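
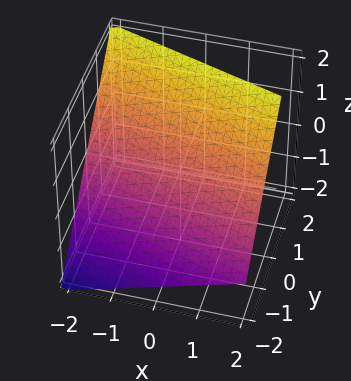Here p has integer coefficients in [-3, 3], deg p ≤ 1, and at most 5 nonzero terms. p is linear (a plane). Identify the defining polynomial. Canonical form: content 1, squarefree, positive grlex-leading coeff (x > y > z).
First, deg p = 1. The surface is flat (a plane).
Then, observable constraints: it meets the x-axis at x = -2 (among the integer gridlines).
Finally, assembling these constraints gives the stated polynomial.

x + 3*y - 3*z + 2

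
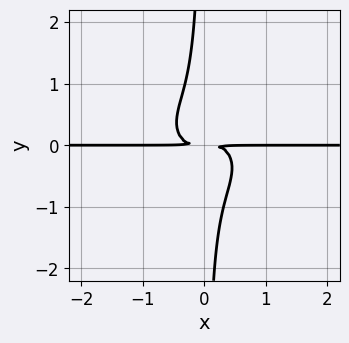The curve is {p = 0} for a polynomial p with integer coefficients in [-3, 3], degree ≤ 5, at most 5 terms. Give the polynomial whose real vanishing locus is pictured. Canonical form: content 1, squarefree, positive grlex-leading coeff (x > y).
2*x^3*y + 3*x*y^3 + y^2

Degree: no degree-3 curve has this shape, so deg p = 4.
Against the integer gridlines: every point of the x-axis in the box is on the curve.
These observations pin down the coefficients.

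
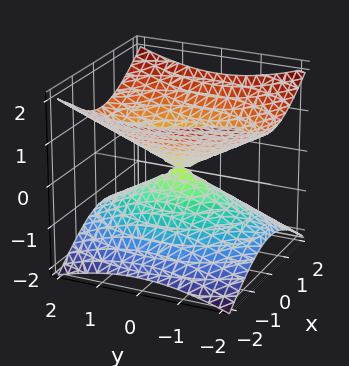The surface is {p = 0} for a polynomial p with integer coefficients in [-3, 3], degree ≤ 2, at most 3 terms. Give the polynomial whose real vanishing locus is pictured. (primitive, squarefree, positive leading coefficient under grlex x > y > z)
2*x^2 + y^2 - 3*z^2

The degree is 2 — a double cone through the origin; a quadric.
Symmetries: mirror symmetry x ↦ −x ⇒ only even powers of x; the z ↦ −z reflection is a symmetry, so z appears only in even powers; mirror symmetry y ↦ −y ⇒ only even powers of y.
From the visible intercepts: it crosses the x-axis at the gridline x = 0; it meets the z-axis at z = 0 (among the integer gridlines); one y-axis crossing is at y = 0.
These observations pin down the coefficients.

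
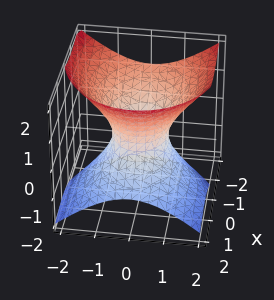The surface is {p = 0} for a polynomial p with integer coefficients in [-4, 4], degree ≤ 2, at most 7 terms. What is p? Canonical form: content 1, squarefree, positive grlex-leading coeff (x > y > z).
deg p = 2. No degree-1 surface has this shape.
From the visible intercepts: no z-intercept at any integer in the box; among the integer gridlines, it crosses the x-axis at x ∈ {-1, 1}.
The integer polynomial consistent with all of this is the stated p.

2*x^2 + 2*x*z + 3*y^2 - 3*z^2 - 2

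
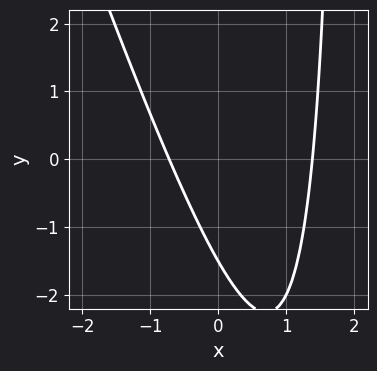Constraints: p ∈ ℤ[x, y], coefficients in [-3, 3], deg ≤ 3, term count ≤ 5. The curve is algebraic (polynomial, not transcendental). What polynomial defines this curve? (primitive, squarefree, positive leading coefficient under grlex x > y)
3*x^2 + x*y - 2*x - 2*y - 3

First, deg p = 2. No degree-1 curve has this shape.
Finally, putting this together gives p.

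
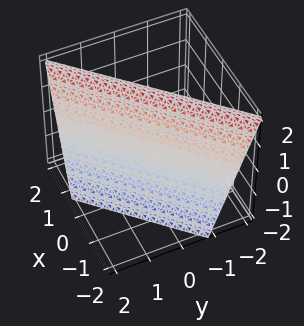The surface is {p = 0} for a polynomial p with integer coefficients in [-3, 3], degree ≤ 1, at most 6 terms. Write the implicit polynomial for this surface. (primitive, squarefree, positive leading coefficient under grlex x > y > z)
3*x - 3*y - z + 2

(a) deg p = 1.
(b) From the axis intercepts and sections: one z-axis crossing is at z = 2.
(c) Putting this together gives p.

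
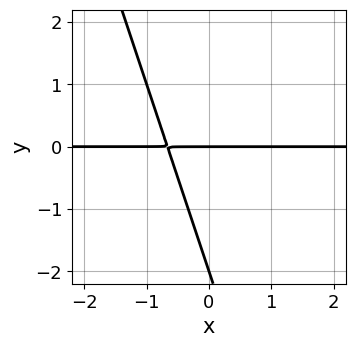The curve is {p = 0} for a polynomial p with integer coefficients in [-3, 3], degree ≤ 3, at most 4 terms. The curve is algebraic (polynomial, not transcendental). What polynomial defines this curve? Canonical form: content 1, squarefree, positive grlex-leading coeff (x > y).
3*x*y + y^2 + 2*y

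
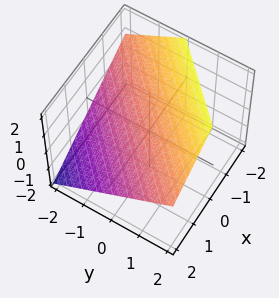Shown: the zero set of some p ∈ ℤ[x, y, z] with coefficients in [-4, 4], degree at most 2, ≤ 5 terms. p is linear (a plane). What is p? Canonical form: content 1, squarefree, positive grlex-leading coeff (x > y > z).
1. Degree: every cross-section is a straight line — this is a plane, so deg p = 1.
2. Reading off the gridlines: it meets the y-axis at y = -1 (among the integer gridlines); it crosses the x-axis at the gridline x = 1.
3. Fitting integer coefficients to these (and the overall shape) gives p.

2*x - 2*y + 3*z - 2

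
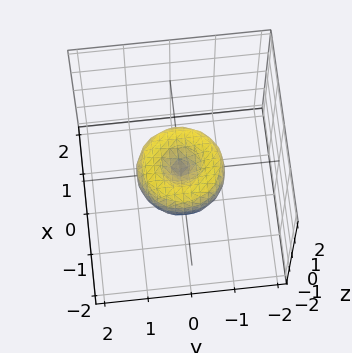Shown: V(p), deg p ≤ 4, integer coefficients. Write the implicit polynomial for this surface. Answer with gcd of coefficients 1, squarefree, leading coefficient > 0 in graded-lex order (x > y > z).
x^4 + 2*x^2*y^2 + y^4 - x^2 - y^2 + z^2

Degree: the shape is more complex than any degree-3 surface, so deg p = 4.
Symmetry: the surface is invariant under rotation about z: p = q(x² + y², z).
From the axis intercepts and sections: the y-axis gridline crossings are at y ∈ {-1, 0, 1}; it meets the z-axis at z = 0 (among the integer gridlines).
Putting this together gives p. Check: (1, 0, 0) on the x-axis lies on the surface, and p(1, 0, 0) = 0. ✓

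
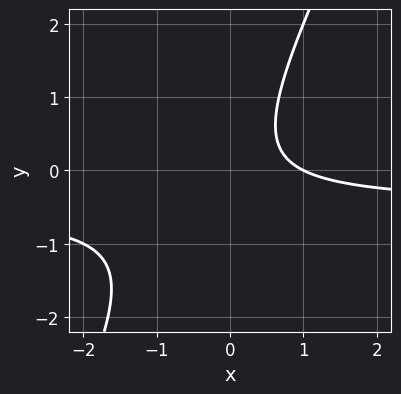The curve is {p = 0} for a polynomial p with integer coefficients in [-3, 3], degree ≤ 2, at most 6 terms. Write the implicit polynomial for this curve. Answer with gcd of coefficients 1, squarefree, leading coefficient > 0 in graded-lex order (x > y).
The degree is 2 — a generic line meets the curve in up to 2 points.
Checking where it meets the axes: it misses every integer gridline on the y-axis; it meets the x-axis at x = 1 (among the integer gridlines).
Together with the visible shape, these determine p as stated.

2*x*y - y^2 + x - 1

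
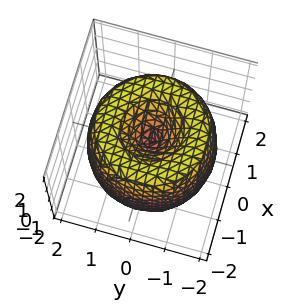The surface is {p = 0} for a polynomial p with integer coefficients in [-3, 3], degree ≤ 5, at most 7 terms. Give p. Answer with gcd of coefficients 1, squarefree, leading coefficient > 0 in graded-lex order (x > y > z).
1. Degree: no degree-3 surface has this shape, so deg p = 4.
2. Symmetries: rotational symmetry about the z-axis ⇒ p depends on x, y only through x² + y².
3. Observable constraints: a circular section at z = -1 has radius between 0 and 1; it crosses the y-axis at the gridline y = 0; it meets the z-axis at z = 0 (among the integer gridlines); one x-axis crossing is at x = 0.
4. These observations pin down the coefficients.

x^4 + 2*x^2*y^2 + y^4 - 3*x^2 - 3*y^2 + z^2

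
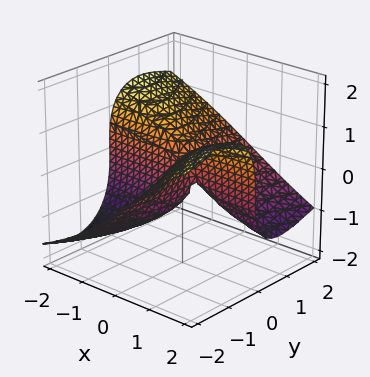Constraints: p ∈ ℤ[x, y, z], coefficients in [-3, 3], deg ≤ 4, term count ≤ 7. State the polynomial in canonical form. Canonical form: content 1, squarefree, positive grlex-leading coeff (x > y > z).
2*y^2*z + z^3 + 3*x*y + y*z - y

deg p = 3.
From the visible intercepts: it meets the z-axis at z = 0 (among the integer gridlines); one y-axis crossing is at y = 0; every point of the x-axis in the box is on the surface.
The integer polynomial consistent with all of this is the stated p.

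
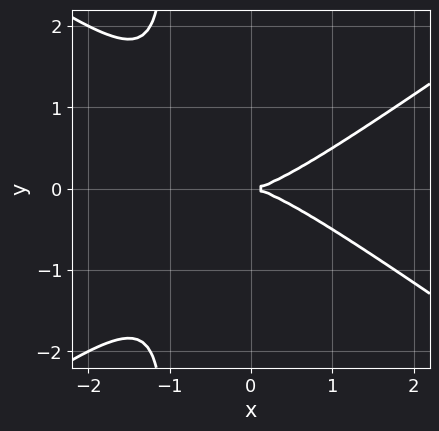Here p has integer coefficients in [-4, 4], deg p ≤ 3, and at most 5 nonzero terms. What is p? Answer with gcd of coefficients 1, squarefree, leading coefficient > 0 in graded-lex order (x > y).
x^3 - 2*x*y^2 - 2*y^2

First, deg p = 3.
Next, symmetries: the y ↦ −y reflection is a symmetry, so y appears only in even powers.
Next, from the visible intercepts: it meets the y-axis at y = 0 (among the integer gridlines); it meets the x-axis at x = 0 (among the integer gridlines).
Finally, matching integer coefficients to the picture gives p.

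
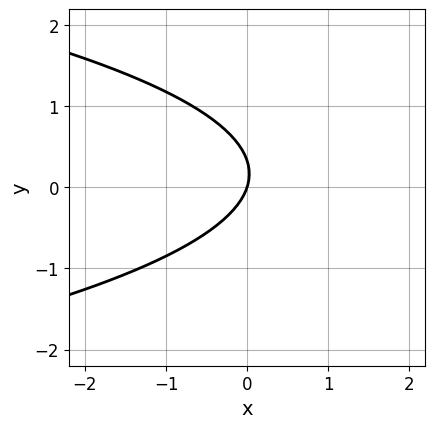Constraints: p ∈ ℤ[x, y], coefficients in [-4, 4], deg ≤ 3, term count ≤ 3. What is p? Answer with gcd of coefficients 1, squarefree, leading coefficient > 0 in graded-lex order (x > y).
(a) Degree: no degree-1 curve has this shape, so deg p = 2.
(b) Reading off the gridlines: it meets the y-axis at y = 0 (among the integer gridlines); one x-axis crossing is at x = 0.
(c) Assembling these constraints gives the stated polynomial.

3*y^2 + 3*x - y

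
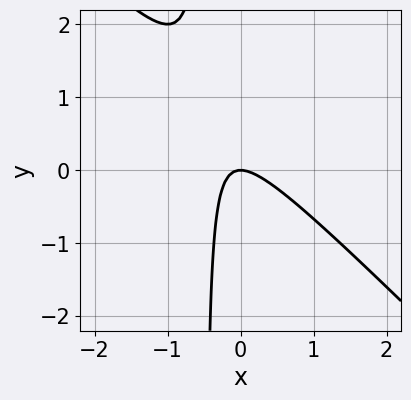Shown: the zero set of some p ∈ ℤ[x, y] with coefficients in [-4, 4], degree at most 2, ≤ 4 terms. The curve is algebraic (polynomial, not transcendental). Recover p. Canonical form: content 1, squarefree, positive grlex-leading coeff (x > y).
(a) Degree: no degree-1 curve has this shape, so deg p = 2.
(b) From the axis intercepts and sections: it meets the x-axis at x = 0 (among the integer gridlines); it crosses the y-axis at the gridline y = 0.
(c) Matching integer coefficients to the picture gives p.

2*x^2 + 2*x*y + y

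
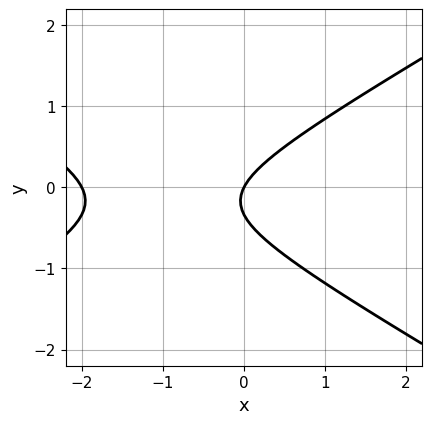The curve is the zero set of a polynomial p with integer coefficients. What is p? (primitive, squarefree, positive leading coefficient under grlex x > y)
x^2 - 3*y^2 + 2*x - y

1. Degree: the shape is more complex than any degree-1 curve, so deg p = 2.
2. Against the integer gridlines: one y-axis crossing is at y = 0; the x-axis gridline crossings are at x ∈ {-2, 0}.
3. Putting this together gives p.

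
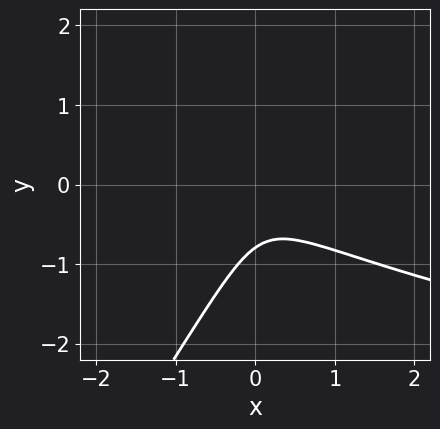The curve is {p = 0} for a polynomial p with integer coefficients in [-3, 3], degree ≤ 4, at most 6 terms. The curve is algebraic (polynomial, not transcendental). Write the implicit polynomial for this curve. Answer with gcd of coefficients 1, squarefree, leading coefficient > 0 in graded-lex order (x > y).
3*x*y^2 - 2*y^3 - 3*x^2 - x*y - 1

1. deg p = 3. No degree-2 curve has this shape.
2. Observable constraints: it misses every integer gridline on the x-axis.
3. Solving for integer coefficients yields p as stated.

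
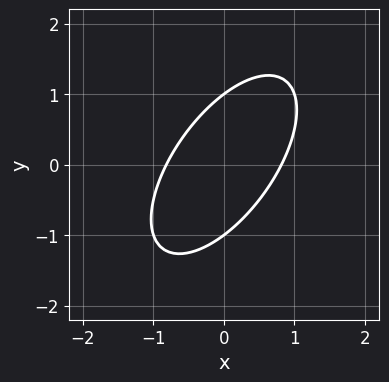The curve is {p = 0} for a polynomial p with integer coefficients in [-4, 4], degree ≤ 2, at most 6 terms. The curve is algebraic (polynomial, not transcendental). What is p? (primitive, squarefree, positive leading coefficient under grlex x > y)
3*x^2 - 3*x*y + 2*y^2 - 2

Degree: the shape is more complex than any degree-1 curve, so deg p = 2.
Against the integer gridlines: the y-axis gridline crossings are at y ∈ {-1, 1}.
These observations pin down the coefficients.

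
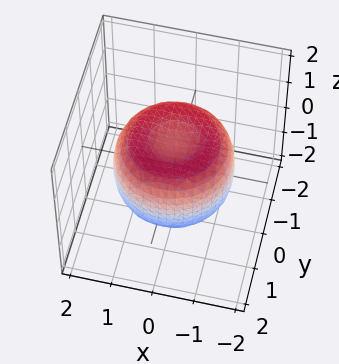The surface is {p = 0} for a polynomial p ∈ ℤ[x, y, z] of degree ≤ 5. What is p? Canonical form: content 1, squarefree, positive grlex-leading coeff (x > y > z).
(a) Degree: no degree-3 surface has this shape, so deg p = 4.
(b) Symmetries: rotational symmetry about the z-axis ⇒ p depends on x, y only through x² + y².
(c) Checking where it meets the axes: a circular section at z = 0 has radius between 1 and 2.
(d) Solving for integer coefficients yields p as stated.

2*x^4 + 4*x^2*y^2 + 2*y^4 - 3*x^2 - 3*y^2 + 3*z^2 - 2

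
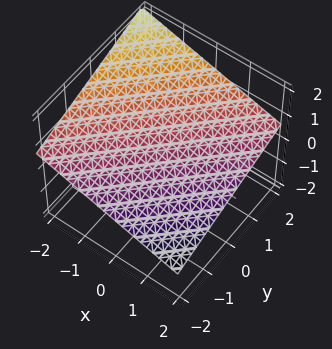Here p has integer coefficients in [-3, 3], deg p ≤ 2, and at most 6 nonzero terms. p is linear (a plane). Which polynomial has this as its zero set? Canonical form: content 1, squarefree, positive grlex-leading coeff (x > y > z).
(a) Degree: every cross-section is a straight line — this is a plane, so deg p = 1.
(b) Reading off the gridlines: one y-axis crossing is at y = -2; one x-axis crossing is at x = 2.
(c) Solving for integer coefficients yields p as stated.

x - y + 3*z - 2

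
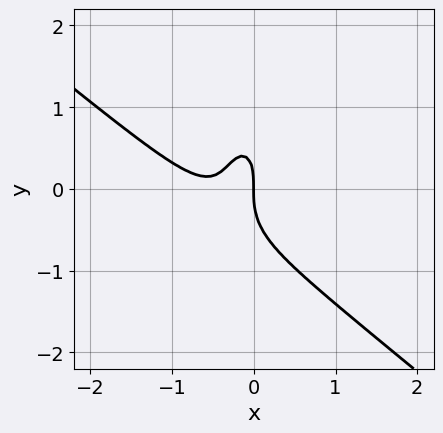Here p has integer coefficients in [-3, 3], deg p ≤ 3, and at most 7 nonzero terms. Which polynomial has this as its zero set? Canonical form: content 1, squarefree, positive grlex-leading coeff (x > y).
3*x^3 + 3*x^2*y + y^3 + 3*x^2 + x

deg p = 3. A generic line meets the curve in up to 3 points.
Against the integer gridlines: one y-axis crossing is at y = 0; one x-axis crossing is at x = 0.
The integer polynomial consistent with all of this is the stated p.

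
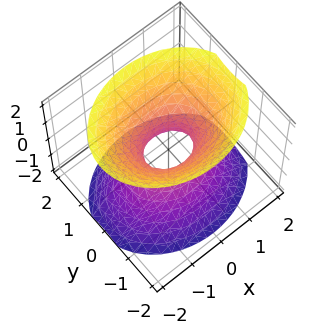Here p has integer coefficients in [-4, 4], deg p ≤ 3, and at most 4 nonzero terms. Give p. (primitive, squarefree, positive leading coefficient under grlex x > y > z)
First, the degree is 2 — an hourglass — one-sheet hyperboloid; a quadric.
Then, symmetries: the y ↦ −y reflection is a symmetry, so y appears only in even powers; mirror symmetry z ↦ −z ⇒ only even powers of z; the x ↦ −x reflection is a symmetry, so x appears only in even powers.
Then, reading off the gridlines: it misses every integer gridline on the z-axis.
Finally, solving for integer coefficients yields p as stated.

2*x^2 + 3*y^2 - 2*z^2 - 1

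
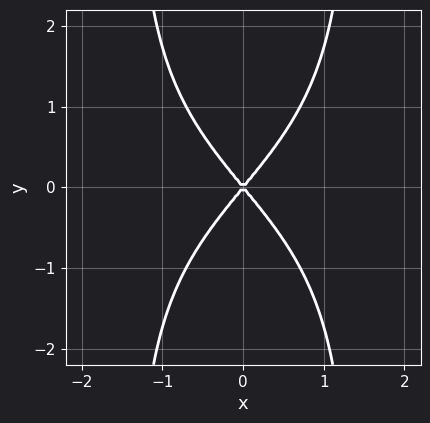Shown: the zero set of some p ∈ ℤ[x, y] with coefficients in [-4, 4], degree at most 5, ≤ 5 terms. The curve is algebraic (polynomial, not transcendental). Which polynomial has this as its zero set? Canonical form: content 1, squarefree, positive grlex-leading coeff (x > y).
x^2*y^2 + 3*x^2 - 2*y^2

1. deg p = 4.
2. Symmetries: mirror symmetry x ↦ −x ⇒ only even powers of x; the y ↦ −y reflection is a symmetry, so y appears only in even powers.
3. Observable constraints: it meets the y-axis at y = 0 (among the integer gridlines); it meets the x-axis at x = 0 (among the integer gridlines).
4. Putting this together gives p.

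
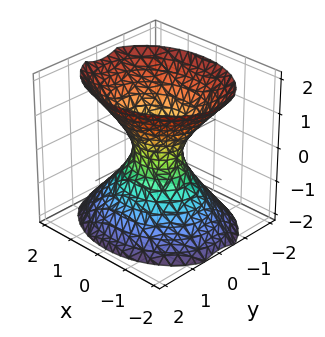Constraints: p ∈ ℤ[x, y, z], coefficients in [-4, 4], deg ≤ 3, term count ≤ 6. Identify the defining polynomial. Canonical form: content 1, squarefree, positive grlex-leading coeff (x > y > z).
2*x^2 + 3*y^2 - 2*z^2 - 1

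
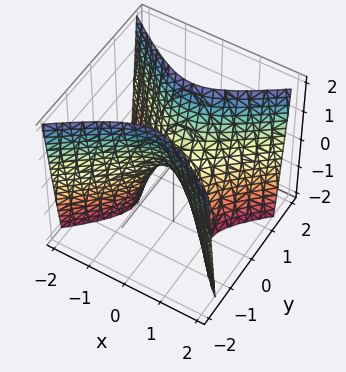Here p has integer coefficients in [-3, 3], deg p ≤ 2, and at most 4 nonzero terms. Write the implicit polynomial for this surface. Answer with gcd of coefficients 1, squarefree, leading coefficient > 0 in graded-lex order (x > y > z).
2*x^2 - 3*y^2 + z

(a) Degree: a saddle surface; a quadric, so deg p = 2.
(b) Symmetries: the x ↦ −x reflection is a symmetry, so x appears only in even powers; it's symmetric under y → −y, forcing even powers of y.
(c) Checking where it meets the axes: one y-axis crossing is at y = 0; it meets the z-axis at z = 0 (among the integer gridlines); one x-axis crossing is at x = 0.
(d) Assembling these constraints gives the stated polynomial.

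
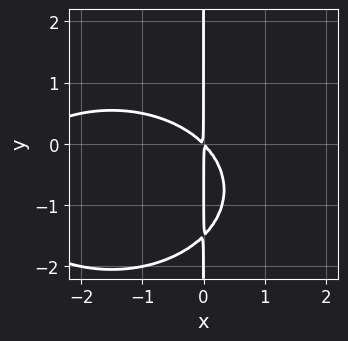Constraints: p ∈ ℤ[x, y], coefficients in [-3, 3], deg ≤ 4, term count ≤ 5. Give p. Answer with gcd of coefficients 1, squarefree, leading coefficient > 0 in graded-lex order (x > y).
x^3 + 2*x*y^2 + 3*x^2 + 3*x*y

First, degree: no degree-2 curve has this shape, so deg p = 3.
Then, against the integer gridlines: the visible y-axis segment lies entirely on the curve.
Finally, the integer polynomial consistent with all of this is the stated p.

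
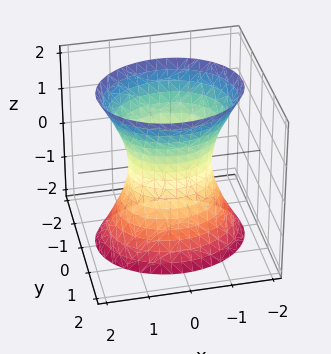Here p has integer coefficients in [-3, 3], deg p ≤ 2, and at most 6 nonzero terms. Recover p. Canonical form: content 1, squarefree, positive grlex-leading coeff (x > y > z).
1. Degree: an hourglass — one-sheet hyperboloid; a quadric, so deg p = 2.
2. Symmetries: it's symmetric under x → −x, forcing even powers of x; it's symmetric under y → −y, forcing even powers of y; it's symmetric under z → −z, forcing even powers of z.
3. Observable constraints: among the integer gridlines, it crosses the x-axis at x ∈ {-1, 1}; the surface avoids every integer z-axis point in the box.
4. The integer polynomial consistent with all of this is the stated p.

2*x^2 + 3*y^2 - z^2 - 2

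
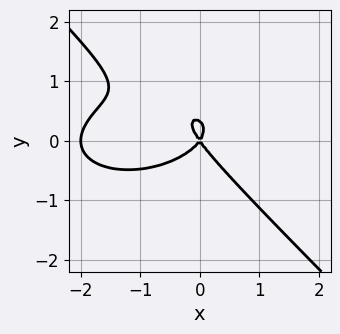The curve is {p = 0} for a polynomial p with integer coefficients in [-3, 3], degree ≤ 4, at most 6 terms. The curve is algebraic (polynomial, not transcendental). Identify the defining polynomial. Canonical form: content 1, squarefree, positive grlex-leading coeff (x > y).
x^3 + 2*x*y^2 + 3*y^3 + 2*x^2 - y^2

Degree: the shape is more complex than any degree-2 curve, so deg p = 3.
From the axis intercepts and sections: it meets the y-axis at y = 0 (among the integer gridlines); among the integer gridlines, it crosses the x-axis at x ∈ {-2, 0}.
Matching integer coefficients to the picture gives p.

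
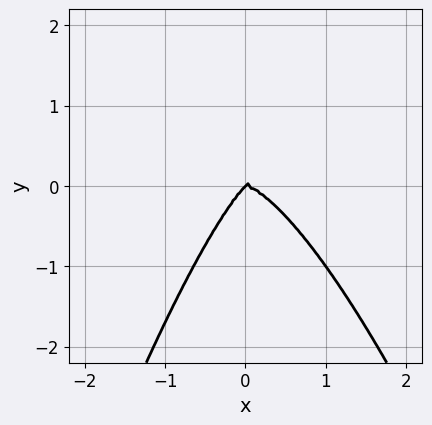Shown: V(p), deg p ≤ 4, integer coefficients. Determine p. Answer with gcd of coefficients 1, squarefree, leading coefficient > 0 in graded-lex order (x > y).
First, deg p = 4. The shape is more complex than any degree-3 curve.
Next, reading off the gridlines: one y-axis crossing is at y = 0; it meets the x-axis at x = 0 (among the integer gridlines).
Finally, assembling these constraints gives the stated polynomial.

2*x^4 - x*y^2 + y^3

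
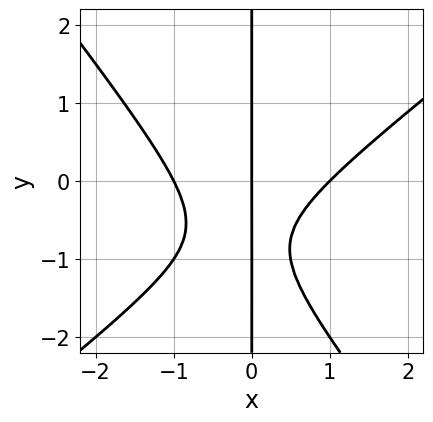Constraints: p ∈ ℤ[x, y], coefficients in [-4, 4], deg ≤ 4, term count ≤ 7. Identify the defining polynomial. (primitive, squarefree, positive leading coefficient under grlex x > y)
2*x^3 - x^2*y - 2*x*y^2 - 3*x*y - 2*x

(a) The degree is 3 — no degree-2 curve has this shape.
(b) From the visible intercepts: every point of the y-axis in the box is on the curve; the x-axis gridline crossings are at x ∈ {-1, 0, 1}.
(c) Together with the visible shape, these determine p as stated.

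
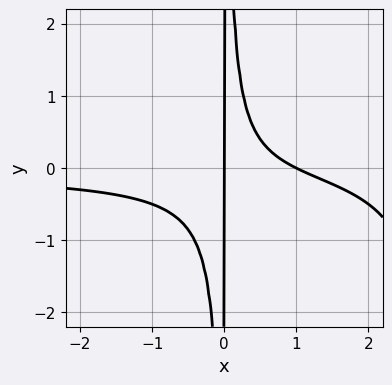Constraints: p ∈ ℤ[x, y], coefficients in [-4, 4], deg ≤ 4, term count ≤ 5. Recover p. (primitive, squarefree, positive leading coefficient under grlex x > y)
x^3*y - 3*x^2*y - x^2 + x

The degree is 4 — a generic line meets the curve in up to 4 points.
From the axis intercepts and sections: every point of the y-axis in the box is on the curve; the x-axis gridline crossings are at x ∈ {0, 1}.
Matching integer coefficients to the picture gives p.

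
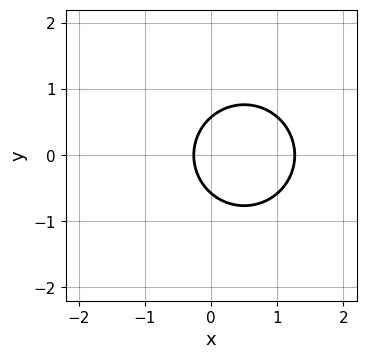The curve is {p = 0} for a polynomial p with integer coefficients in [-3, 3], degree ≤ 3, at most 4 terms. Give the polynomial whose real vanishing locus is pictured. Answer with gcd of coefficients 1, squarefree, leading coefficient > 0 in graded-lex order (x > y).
3*x^2 + 3*y^2 - 3*x - 1

1. The degree is 2 — no degree-1 curve has this shape.
2. Symmetries: mirror symmetry y ↦ −y ⇒ only even powers of y.
3. Matching integer coefficients to the picture gives p.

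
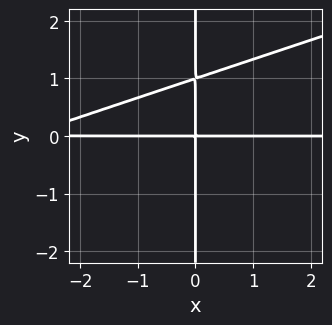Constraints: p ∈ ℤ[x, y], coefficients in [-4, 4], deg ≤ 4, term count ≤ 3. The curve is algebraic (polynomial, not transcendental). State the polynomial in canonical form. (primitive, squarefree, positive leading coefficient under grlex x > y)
(a) deg p = 3. The shape is more complex than any degree-2 curve.
(b) Against the integer gridlines: the visible y-axis segment lies entirely on the curve; every point of the x-axis in the box is on the curve.
(c) Assembling these constraints gives the stated polynomial.

x^2*y - 3*x*y^2 + 3*x*y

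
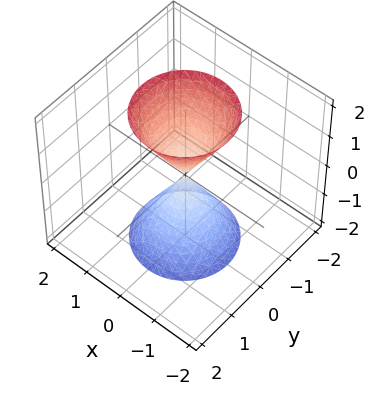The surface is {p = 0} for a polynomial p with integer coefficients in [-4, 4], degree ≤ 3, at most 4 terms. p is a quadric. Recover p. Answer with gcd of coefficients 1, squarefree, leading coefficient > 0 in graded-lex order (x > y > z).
3*x^2 + 3*y^2 - z^2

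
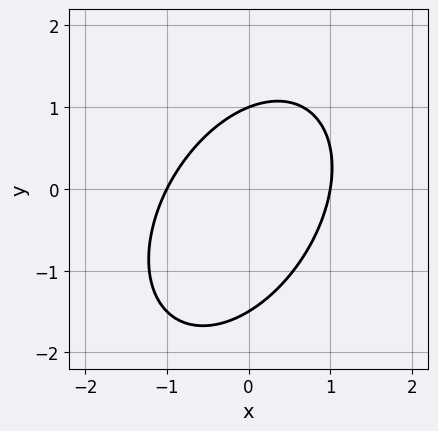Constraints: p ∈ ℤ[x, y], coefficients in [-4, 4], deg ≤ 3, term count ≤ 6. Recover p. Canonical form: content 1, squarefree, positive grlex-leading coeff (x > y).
3*x^2 - 2*x*y + 2*y^2 + y - 3

First, deg p = 2.
Then, observable constraints: among the integer gridlines, it crosses the x-axis at x ∈ {-1, 1}; it crosses the y-axis at the gridline y = 1.
Finally, these observations pin down the coefficients.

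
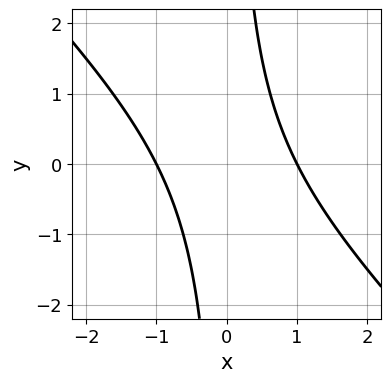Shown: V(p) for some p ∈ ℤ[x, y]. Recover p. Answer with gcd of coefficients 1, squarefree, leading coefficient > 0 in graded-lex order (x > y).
x^2 + x*y - 1

(a) deg p = 2. The shape is more complex than any degree-1 curve.
(b) From the axis intercepts and sections: it misses every integer gridline on the y-axis; the x-axis gridline crossings are at x ∈ {-1, 1}.
(c) The integer polynomial consistent with all of this is the stated p.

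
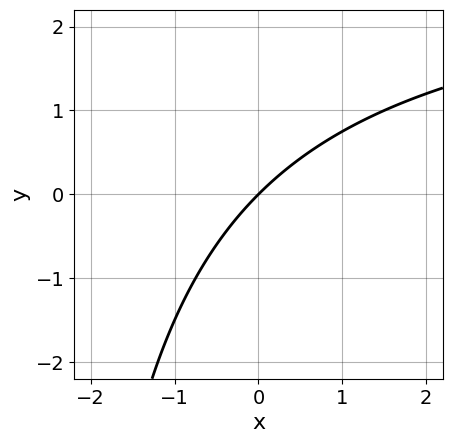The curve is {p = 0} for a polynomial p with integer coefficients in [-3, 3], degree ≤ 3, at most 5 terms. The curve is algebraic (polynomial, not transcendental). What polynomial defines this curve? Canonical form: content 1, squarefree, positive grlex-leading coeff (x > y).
x*y - 3*x + 3*y

(a) The degree is 2 — the shape is more complex than any degree-1 curve.
(b) Checking where it meets the axes: it crosses the y-axis at the gridline y = 0; it crosses the x-axis at the gridline x = 0.
(c) Putting this together gives p.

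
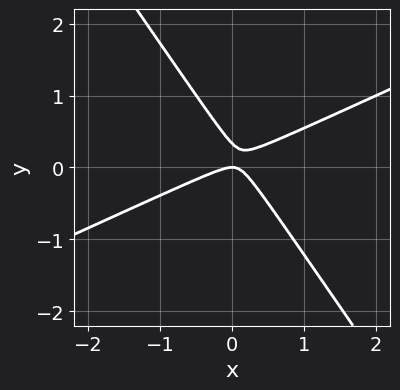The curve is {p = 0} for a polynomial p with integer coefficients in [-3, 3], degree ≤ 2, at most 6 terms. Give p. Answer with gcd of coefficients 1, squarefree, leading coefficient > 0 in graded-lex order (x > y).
2*x^2 - 3*x*y - 3*y^2 + y

1. deg p = 2.
2. Checking where it meets the axes: it crosses the y-axis at the gridline y = 0; it crosses the x-axis at the gridline x = 0.
3. These observations pin down the coefficients.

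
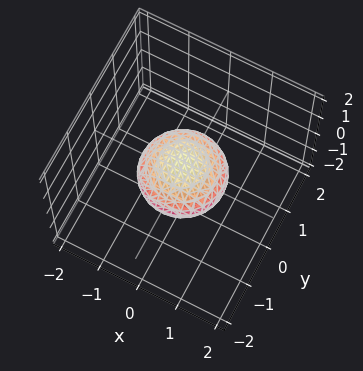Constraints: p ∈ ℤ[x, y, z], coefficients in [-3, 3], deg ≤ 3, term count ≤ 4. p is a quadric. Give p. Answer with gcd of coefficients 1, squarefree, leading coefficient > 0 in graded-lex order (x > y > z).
x^2 + y^2 + 2*z^2 - 1

1. Degree: bounded and convex; a quadric, so deg p = 2.
2. By symmetry, every cross-section ⟂ z is a circle, so x, y appear only via x² + y²; the z ↦ −z reflection is a symmetry, so z appears only in even powers.
3. Observable constraints: among the integer gridlines, it crosses the y-axis at y ∈ {-1, 1}; a circular section at z = 0 has radius exactly 1.
4. Solving for integer coefficients yields p as stated. Check: (-1, 0, 0) on the x-axis lies on the surface, and p(-1, 0, 0) = 0. ✓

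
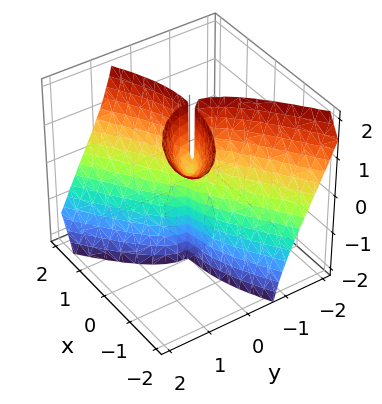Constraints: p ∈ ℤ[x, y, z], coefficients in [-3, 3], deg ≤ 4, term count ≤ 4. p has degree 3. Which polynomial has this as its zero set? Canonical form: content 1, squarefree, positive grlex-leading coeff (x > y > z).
x^3 - 3*x*y*z - 3*y^3

1. I count 2 distinct pieces.
2. Degree: no degree-2 surface has this shape, so deg p = 3.
3. Against the integer gridlines: one x-axis crossing is at x = 0; every point of the z-axis in the box is on the surface.
4. Assembling these constraints gives the stated polynomial.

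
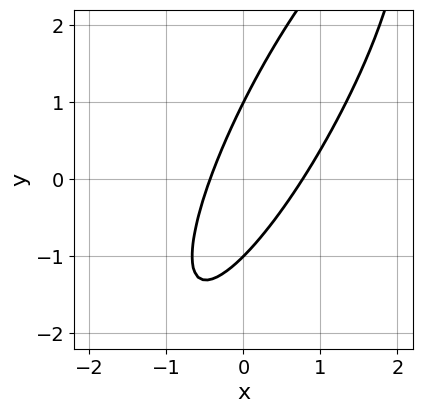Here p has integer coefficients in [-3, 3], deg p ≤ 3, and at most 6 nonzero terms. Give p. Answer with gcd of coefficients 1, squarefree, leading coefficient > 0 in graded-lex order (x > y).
3*x^2 - 3*x*y + y^2 - x - 1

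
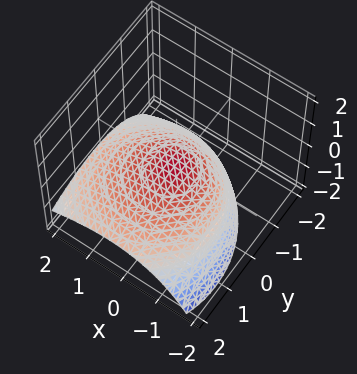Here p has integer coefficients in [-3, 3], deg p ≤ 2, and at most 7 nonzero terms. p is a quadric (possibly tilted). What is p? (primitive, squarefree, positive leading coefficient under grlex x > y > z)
First, degree: no degree-1 surface has this shape, so deg p = 2.
Then, reading off the gridlines: one z-axis crossing is at z = 0; one x-axis crossing is at x = 0; one y-axis crossing is at y = 0.
Finally, fitting integer coefficients to these (and the overall shape) gives p.

x^2 + x*z + y^2 + y*z + 3*z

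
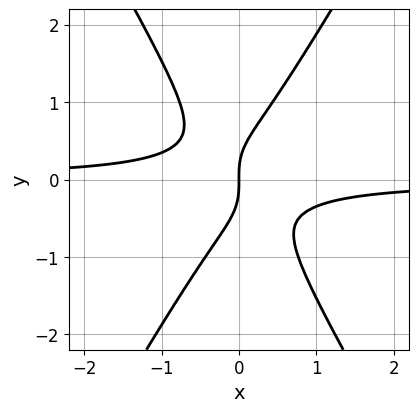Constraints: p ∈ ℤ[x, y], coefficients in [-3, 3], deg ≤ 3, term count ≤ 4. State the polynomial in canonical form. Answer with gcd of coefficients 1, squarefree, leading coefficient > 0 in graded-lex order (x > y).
3*x^2*y - y^3 + x

(a) deg p = 3.
(b) Reading off the gridlines: it meets the x-axis at x = 0 (among the integer gridlines); one y-axis crossing is at y = 0.
(c) The integer polynomial consistent with all of this is the stated p.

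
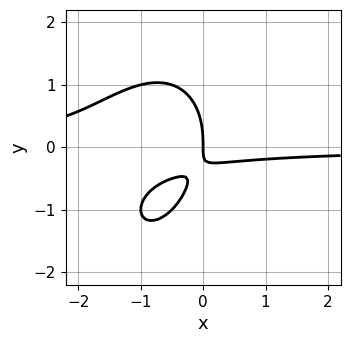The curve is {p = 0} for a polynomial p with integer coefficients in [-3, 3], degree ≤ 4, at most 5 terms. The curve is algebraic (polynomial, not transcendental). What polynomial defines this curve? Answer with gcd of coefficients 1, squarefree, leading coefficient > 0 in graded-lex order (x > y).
2*x^2*y - x*y^2 + y^3 + 3*x*y + x

First, the degree is 3 — no degree-2 curve has this shape.
Next, observable constraints: one x-axis crossing is at x = 0; it meets the y-axis at y = 0 (among the integer gridlines).
Finally, assembling these constraints gives the stated polynomial.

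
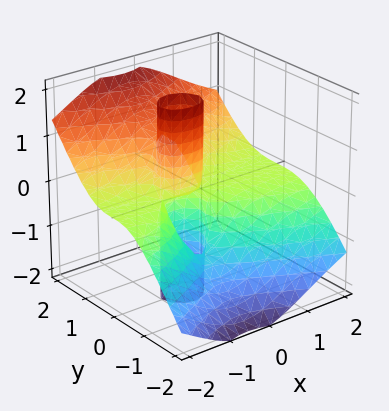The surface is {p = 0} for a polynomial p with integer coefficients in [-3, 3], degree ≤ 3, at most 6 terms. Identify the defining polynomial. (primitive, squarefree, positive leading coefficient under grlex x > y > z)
2*x^2*z - 3*y^3 + 3*y^2*z + 2*x*z

First, degree: a generic line meets the surface in up to 3 points, so deg p = 3.
Next, observable constraints: every point of the x-axis in the box is on the surface; it meets the y-axis at y = 0 (among the integer gridlines).
Finally, solving for integer coefficients yields p as stated. Check: (0, 0, -2) on the z-axis lies on the surface, and p(0, 0, -2) = 0. ✓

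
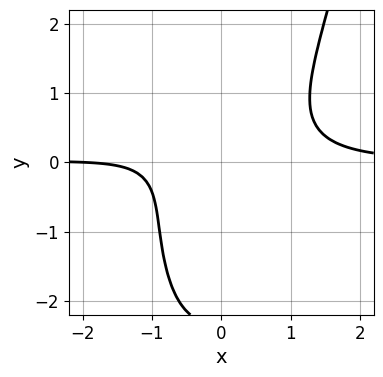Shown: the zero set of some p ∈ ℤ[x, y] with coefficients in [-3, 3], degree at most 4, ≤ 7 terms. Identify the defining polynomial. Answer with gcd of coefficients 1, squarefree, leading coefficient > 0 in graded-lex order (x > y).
3*x^3*y - y^3 - 2*y^2 - x - 2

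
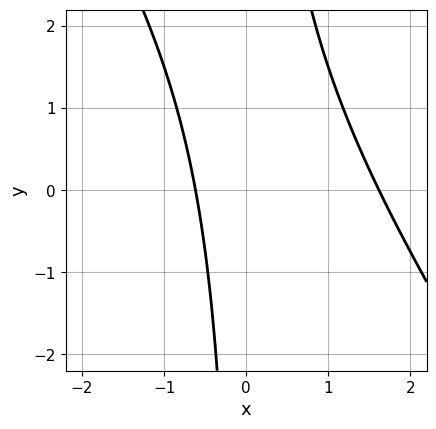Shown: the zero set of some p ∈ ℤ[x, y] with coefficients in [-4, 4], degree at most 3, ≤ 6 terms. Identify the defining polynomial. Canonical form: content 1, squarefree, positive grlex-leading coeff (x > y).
3*x^2 + 2*x*y - 3*x - 3

The degree is 2 — no degree-1 curve has this shape.
Reading off the gridlines: no y-intercept at any integer in the box.
Together with the visible shape, these determine p as stated.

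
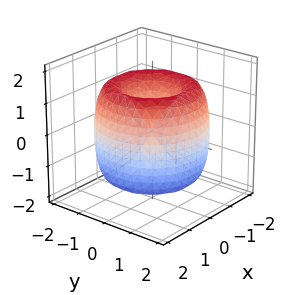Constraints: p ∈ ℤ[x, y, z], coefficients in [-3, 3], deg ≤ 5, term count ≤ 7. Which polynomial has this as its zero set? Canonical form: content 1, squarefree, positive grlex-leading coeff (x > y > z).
x^4 + 2*x^2*y^2 + y^4 - 3*x^2 - 3*y^2 + z^2

1. deg p = 4.
2. By symmetry, the z-axis is an axis of rotation, so x and y enter only as x² + y².
3. Reading off the gridlines: one z-axis crossing is at z = 0; one y-axis crossing is at y = 0; one x-axis crossing is at x = 0; a circular section at z = 0 has radius between 1 and 2.
4. Matching integer coefficients to the picture gives p.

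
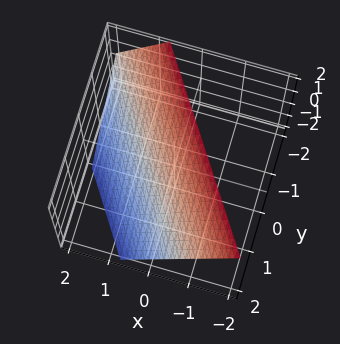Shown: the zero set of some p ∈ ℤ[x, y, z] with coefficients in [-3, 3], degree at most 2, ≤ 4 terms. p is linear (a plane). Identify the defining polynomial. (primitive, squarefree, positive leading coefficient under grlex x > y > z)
The degree is 1 — the surface is flat (a plane).
Observable constraints: one z-axis crossing is at z = 1; it meets the y-axis at y = 1 (among the integer gridlines).
Assembling these constraints gives the stated polynomial.

3*x + 2*y + 2*z - 2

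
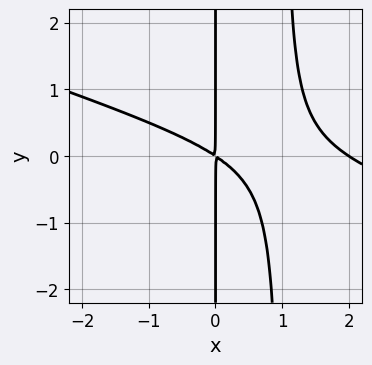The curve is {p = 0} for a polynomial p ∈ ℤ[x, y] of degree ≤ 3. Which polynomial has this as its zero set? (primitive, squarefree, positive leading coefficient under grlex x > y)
x^3 + 3*x^2*y - 2*x^2 - 3*x*y

Degree: no degree-2 curve has this shape, so deg p = 3.
Checking where it meets the axes: the visible y-axis segment lies entirely on the curve; it crosses the x-axis at the gridline x = 2.
Putting this together gives p.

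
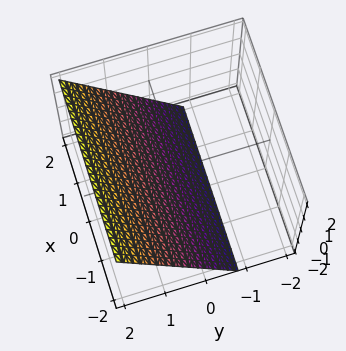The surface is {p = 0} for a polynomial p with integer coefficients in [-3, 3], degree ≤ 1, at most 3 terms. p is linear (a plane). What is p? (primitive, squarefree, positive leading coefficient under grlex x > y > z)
3*y - 2*z - 2

(a) The degree is 1 — every cross-section is a straight line — this is a plane.
(b) Checking where it meets the axes: it misses every integer gridline on the x-axis; it meets the z-axis at z = -1 (among the integer gridlines).
(c) Fitting integer coefficients to these (and the overall shape) gives p.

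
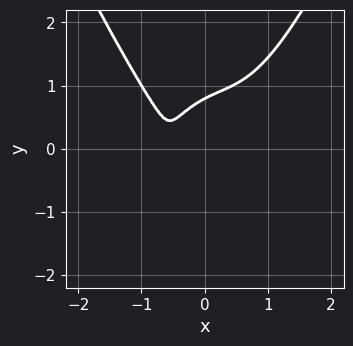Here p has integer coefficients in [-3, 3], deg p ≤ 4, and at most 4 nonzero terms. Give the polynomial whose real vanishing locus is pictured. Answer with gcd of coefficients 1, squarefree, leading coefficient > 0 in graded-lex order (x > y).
1. Degree: a generic line meets the curve in up to 4 points, so deg p = 4.
2. From the axis intercepts and sections: no x-intercept at any integer in the box.
3. Together with the visible shape, these determine p as stated.

3*x^4 - 2*y^3 + 2*x + 1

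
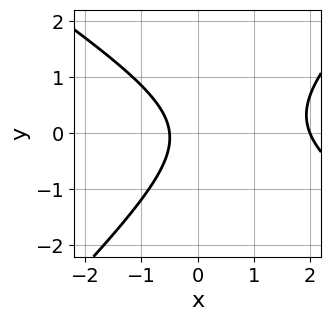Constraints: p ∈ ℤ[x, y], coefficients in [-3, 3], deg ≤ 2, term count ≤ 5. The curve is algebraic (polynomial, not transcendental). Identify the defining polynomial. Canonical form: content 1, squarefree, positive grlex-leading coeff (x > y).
2*x^2 + x*y - 3*y^2 - 3*x - 2

The degree is 2 — no degree-1 curve has this shape.
From the visible intercepts: no y-intercept at any integer in the box; one x-axis crossing is at x = 2.
Fitting integer coefficients to these (and the overall shape) gives p.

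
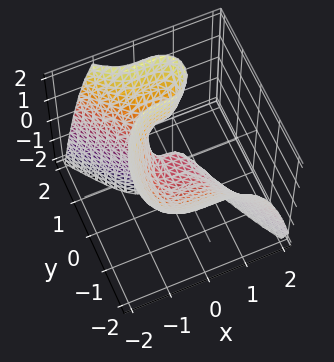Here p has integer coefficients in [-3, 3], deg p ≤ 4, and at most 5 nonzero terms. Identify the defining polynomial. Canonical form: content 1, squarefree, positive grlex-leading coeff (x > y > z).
1. The degree is 3 — a generic line meets the surface in up to 3 points.
2. Reading off the gridlines: it crosses the z-axis at the gridline z = 0; it meets the y-axis at y = 0 (among the integer gridlines); one x-axis crossing is at x = 0.
3. Putting this together gives p.

2*x^3 + y^3 - 2*y*z + z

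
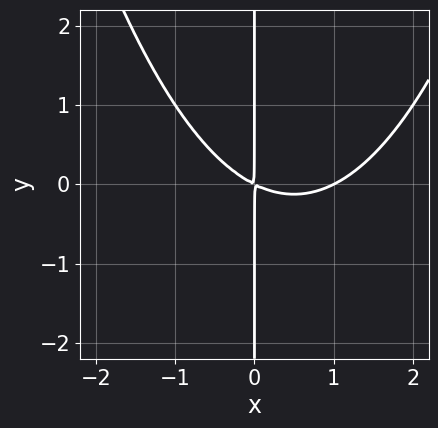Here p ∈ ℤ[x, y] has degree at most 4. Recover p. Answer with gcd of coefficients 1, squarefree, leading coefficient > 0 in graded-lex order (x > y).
First, degree: the shape is more complex than any degree-2 curve, so deg p = 3.
Then, reading off the gridlines: it crosses the x-axis at the gridline x = 1; the visible y-axis segment lies entirely on the curve.
Finally, fitting integer coefficients to these (and the overall shape) gives p.

x^3 - x^2 - 2*x*y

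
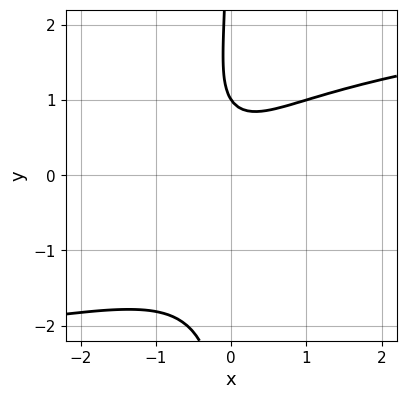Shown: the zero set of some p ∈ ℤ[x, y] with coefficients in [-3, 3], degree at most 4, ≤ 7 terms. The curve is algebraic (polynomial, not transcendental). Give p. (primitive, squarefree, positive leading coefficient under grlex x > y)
First, degree: no degree-3 curve has this shape, so deg p = 4.
Then, from the visible intercepts: it misses every integer gridline on the x-axis; it meets the y-axis at y = 1 (among the integer gridlines).
Finally, fitting integer coefficients to these (and the overall shape) gives p.

2*x*y^3 + x*y^2 - 3*x^2 + 2*y - 2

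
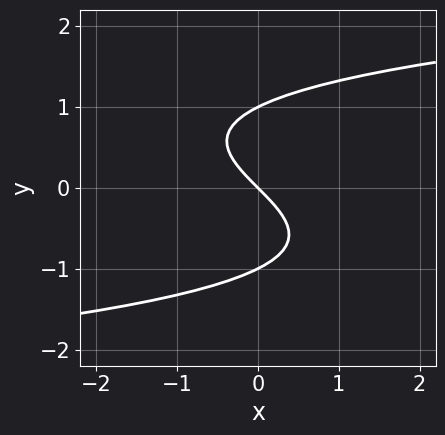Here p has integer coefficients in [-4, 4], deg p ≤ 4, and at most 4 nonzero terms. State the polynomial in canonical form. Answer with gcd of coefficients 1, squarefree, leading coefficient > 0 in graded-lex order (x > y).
y^3 - x - y

(a) Degree: no degree-2 curve has this shape, so deg p = 3.
(b) From the axis intercepts and sections: the y-axis gridline crossings are at y ∈ {-1, 0, 1}; it crosses the x-axis at the gridline x = 0.
(c) Assembling these constraints gives the stated polynomial.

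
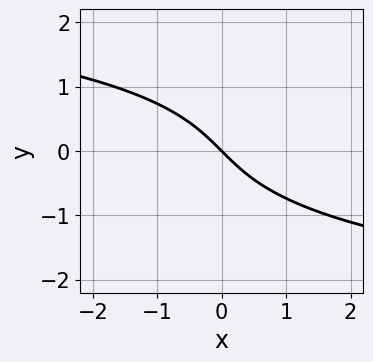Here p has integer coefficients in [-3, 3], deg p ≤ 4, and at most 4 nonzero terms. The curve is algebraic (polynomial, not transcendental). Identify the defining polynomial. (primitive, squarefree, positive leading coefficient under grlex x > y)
Degree: no degree-2 curve has this shape, so deg p = 3.
Against the integer gridlines: one y-axis crossing is at y = 0; it crosses the x-axis at the gridline x = 0.
These observations pin down the coefficients.

2*y^3 + 3*x + 3*y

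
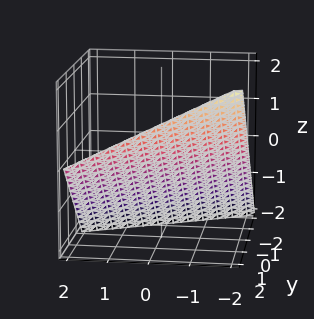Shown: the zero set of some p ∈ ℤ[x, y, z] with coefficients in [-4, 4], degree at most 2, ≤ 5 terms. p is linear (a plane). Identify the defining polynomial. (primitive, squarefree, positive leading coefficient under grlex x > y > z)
Degree: the surface is flat (a plane), so deg p = 1.
Against the integer gridlines: it meets the z-axis at z = -1 (among the integer gridlines); it crosses the x-axis at the gridline x = -2; it meets the y-axis at y = 1 (among the integer gridlines).
Fitting integer coefficients to these (and the overall shape) gives p.

x - 2*y + 2*z + 2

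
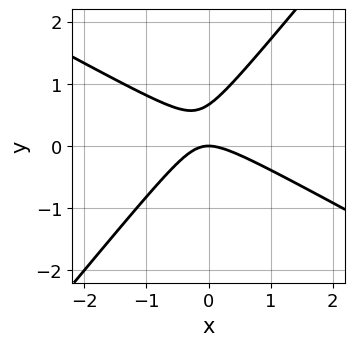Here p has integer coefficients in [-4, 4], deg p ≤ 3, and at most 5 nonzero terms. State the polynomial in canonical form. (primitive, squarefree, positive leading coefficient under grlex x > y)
2*x^2 + 2*x*y - 3*y^2 + 2*y

Degree: a generic line meets the curve in up to 2 points, so deg p = 2.
Checking where it meets the axes: it meets the x-axis at x = 0 (among the integer gridlines); one y-axis crossing is at y = 0.
The integer polynomial consistent with all of this is the stated p.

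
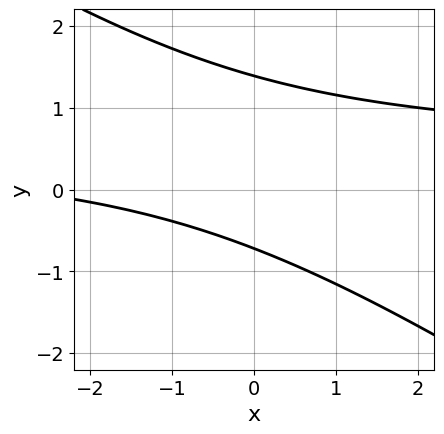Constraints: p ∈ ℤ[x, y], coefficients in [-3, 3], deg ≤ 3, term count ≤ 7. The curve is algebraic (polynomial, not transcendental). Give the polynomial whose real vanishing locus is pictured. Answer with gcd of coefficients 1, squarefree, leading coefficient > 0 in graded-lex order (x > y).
Degree: the shape is more complex than any degree-1 curve, so deg p = 2.
Against the integer gridlines: it misses every integer gridline on the x-axis.
Solving for integer coefficients yields p as stated.

2*x*y + 3*y^2 - x - 2*y - 3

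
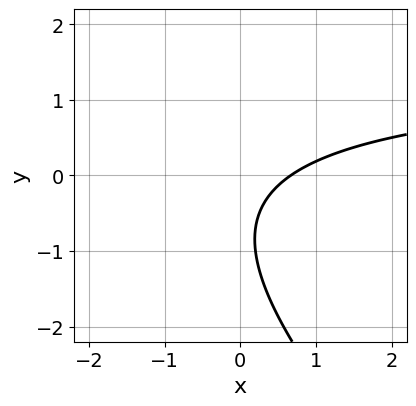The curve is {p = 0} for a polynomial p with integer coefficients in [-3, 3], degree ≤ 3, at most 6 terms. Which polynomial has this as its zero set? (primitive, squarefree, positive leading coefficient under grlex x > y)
2*x*y + 2*y^2 - 3*x + 3*y + 2

First, deg p = 2. No degree-1 curve has this shape.
Then, observable constraints: no y-intercept at any integer in the box.
Finally, matching integer coefficients to the picture gives p.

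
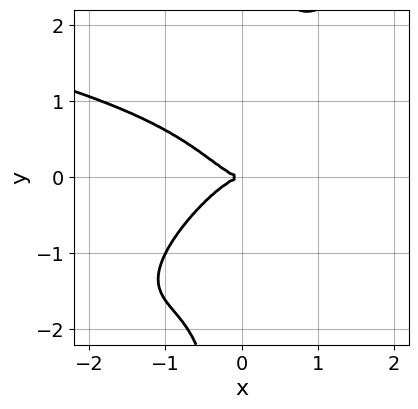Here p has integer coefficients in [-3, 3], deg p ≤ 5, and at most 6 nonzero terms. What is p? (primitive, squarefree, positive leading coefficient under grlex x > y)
First, degree: a generic line meets the curve in up to 4 points, so deg p = 4.
Next, observable constraints: it crosses the x-axis at the gridline x = 0; it crosses the y-axis at the gridline y = 0.
Finally, putting this together gives p.

x^2*y^2 - x*y^3 + x^3 + y^2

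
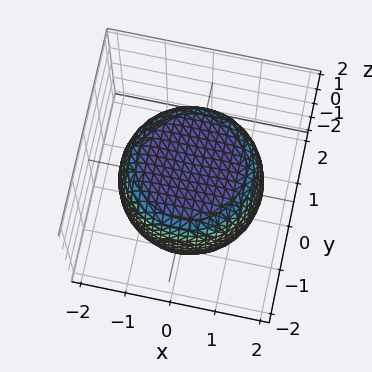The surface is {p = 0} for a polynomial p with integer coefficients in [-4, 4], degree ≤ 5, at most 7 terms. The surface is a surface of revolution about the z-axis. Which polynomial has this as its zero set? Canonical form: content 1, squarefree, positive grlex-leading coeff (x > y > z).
First, deg p = 4. No degree-3 surface has this shape.
Then, by symmetry, every cross-section ⟂ z is a circle, so x, y appear only via x² + y².
Next, checking where it meets the axes: a circular section at z = 1 has radius between 1 and 2.
Finally, matching integer coefficients to the picture gives p.

x^4 + 2*x^2*y^2 + y^4 - x^2 - y^2 + 2*z^2 - 3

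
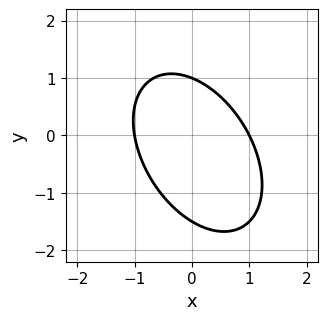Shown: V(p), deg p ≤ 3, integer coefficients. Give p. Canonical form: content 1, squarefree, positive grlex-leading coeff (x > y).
First, deg p = 2. A generic line meets the curve in up to 2 points.
Next, from the axis intercepts and sections: one y-axis crossing is at y = 1; among the integer gridlines, it crosses the x-axis at x ∈ {-1, 1}.
Finally, the integer polynomial consistent with all of this is the stated p.

3*x^2 + 2*x*y + 2*y^2 + y - 3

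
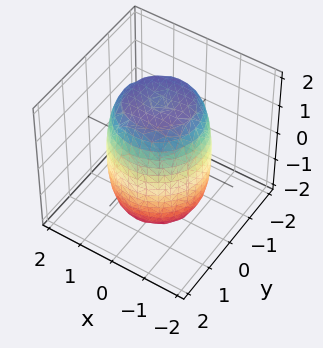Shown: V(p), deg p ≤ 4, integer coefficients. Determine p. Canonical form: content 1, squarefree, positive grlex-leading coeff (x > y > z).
2*x^4 + 4*x^2*y^2 + 2*y^4 - 2*x^2 - 2*y^2 + z^2 - 3

First, degree: a generic line meets the surface in up to 4 points, so deg p = 4.
Next, symmetries: the surface is invariant under rotation about z: p = q(x² + y², z).
Then, from the axis intercepts and sections: a circular section at z = -1 has radius between 1 and 2.
Finally, together with the visible shape, these determine p as stated.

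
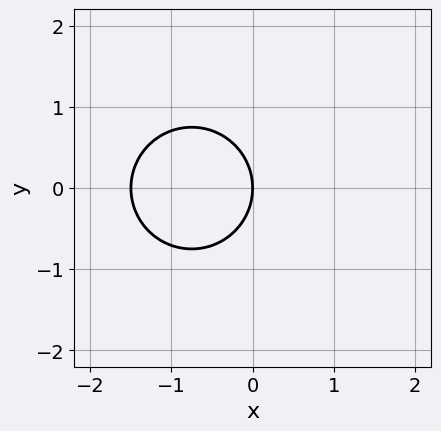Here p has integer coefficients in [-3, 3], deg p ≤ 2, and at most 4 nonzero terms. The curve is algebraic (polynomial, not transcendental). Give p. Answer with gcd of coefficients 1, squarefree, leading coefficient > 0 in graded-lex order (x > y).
2*x^2 + 2*y^2 + 3*x

First, degree: a generic line meets the curve in up to 2 points, so deg p = 2.
Next, symmetries: it's symmetric under y → −y, forcing even powers of y.
Then, against the integer gridlines: it crosses the x-axis at the gridline x = 0; it meets the y-axis at y = 0 (among the integer gridlines).
Finally, fitting integer coefficients to these (and the overall shape) gives p.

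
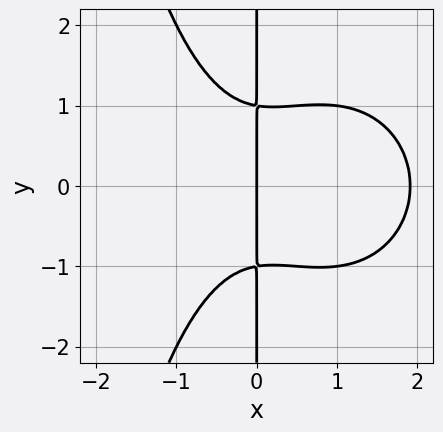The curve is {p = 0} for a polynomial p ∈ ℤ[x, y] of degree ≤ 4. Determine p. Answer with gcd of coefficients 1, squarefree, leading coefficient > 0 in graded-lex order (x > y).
2*x^4 + x^2*y^2 - 3*x^3 + 3*x*y^2 - 3*x

(a) The degree is 4 — no degree-3 curve has this shape.
(b) Symmetries: it's symmetric under y → −y, forcing even powers of y.
(c) From the axis intercepts and sections: one x-axis crossing is at x = 0; every point of the y-axis in the box is on the curve.
(d) Fitting integer coefficients to these (and the overall shape) gives p.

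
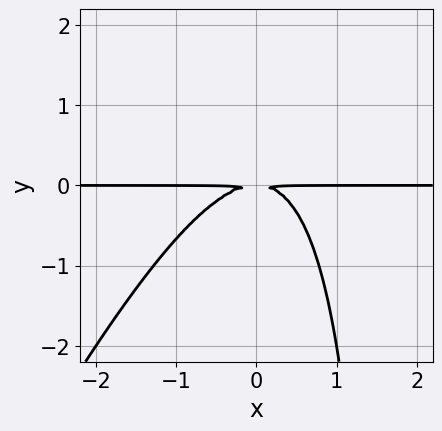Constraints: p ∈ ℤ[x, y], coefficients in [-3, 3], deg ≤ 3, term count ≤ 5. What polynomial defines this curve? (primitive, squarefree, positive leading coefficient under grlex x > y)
2*x^2*y - x*y^2 + 2*y^2

1. Degree: a generic line meets the curve in up to 3 points, so deg p = 3.
2. From the axis intercepts and sections: every point of the x-axis in the box is on the curve.
3. Solving for integer coefficients yields p as stated.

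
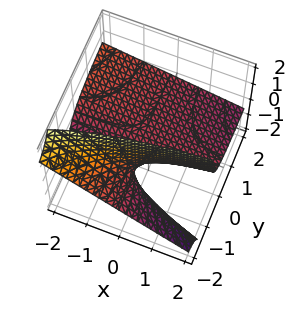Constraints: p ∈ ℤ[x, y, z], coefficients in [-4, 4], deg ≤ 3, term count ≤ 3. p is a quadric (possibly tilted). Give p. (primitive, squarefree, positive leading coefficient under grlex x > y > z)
First, the degree is 2 — the shape is more complex than any degree-1 surface.
Next, from the visible intercepts: every point of the x-axis in the box is on the surface; it crosses the z-axis at the gridline z = 0; every point of the y-axis in the box is on the surface.
Finally, assembling these constraints gives the stated polynomial.

x*y + 3*y*z + 3*z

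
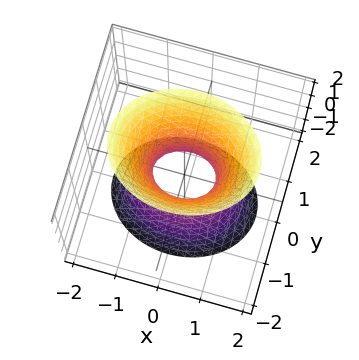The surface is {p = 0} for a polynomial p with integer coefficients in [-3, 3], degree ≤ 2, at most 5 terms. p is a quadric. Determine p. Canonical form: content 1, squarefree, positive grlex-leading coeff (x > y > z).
First, degree: an hourglass — one-sheet hyperboloid; a quadric, so deg p = 2.
Then, symmetries: mirror symmetry z ↦ −z ⇒ only even powers of z; it's symmetric under x → −x, forcing even powers of x; mirror symmetry y ↦ −y ⇒ only even powers of y.
Next, observable constraints: it misses every integer gridline on the z-axis.
Finally, assembling these constraints gives the stated polynomial.

2*x^2 + 3*y^2 - z^2 - 1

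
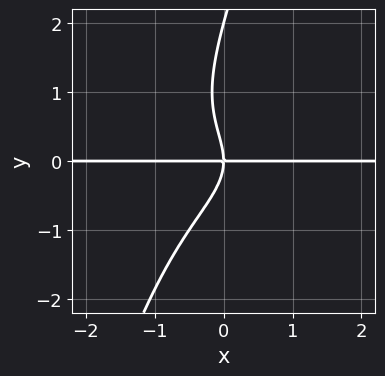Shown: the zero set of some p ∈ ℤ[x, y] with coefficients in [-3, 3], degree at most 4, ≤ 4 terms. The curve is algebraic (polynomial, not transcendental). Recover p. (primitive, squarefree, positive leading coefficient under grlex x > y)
First, degree: a generic line meets the curve in up to 4 points, so deg p = 4.
Then, from the axis intercepts and sections: the visible x-axis segment lies entirely on the curve; the y-axis gridline crossings are at y ∈ {0, 2}.
Finally, the integer polynomial consistent with all of this is the stated p.

3*x*y^3 - y^4 + 2*y^3 + 3*x*y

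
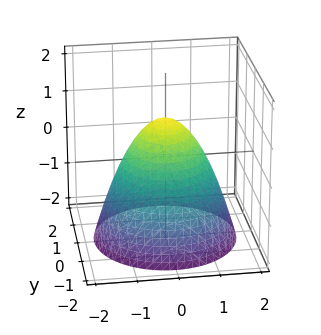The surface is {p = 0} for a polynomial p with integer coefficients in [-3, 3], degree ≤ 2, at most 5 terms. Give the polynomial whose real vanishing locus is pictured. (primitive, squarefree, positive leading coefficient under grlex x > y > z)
x^2 + y^2 + z - 1

First, the degree is 2 — no degree-1 surface has this shape.
Then, by symmetry, the z-axis is an axis of rotation, so x and y enter only as x² + y².
Then, against the integer gridlines: it crosses the z-axis at the gridline z = 1; the x-axis gridline crossings are at x ∈ {-1, 1}.
Finally, matching integer coefficients to the picture gives p. Check: (0, -1, 0) on the y-axis lies on the surface, and p(0, -1, 0) = 0. ✓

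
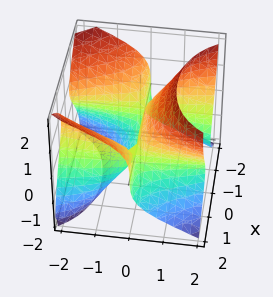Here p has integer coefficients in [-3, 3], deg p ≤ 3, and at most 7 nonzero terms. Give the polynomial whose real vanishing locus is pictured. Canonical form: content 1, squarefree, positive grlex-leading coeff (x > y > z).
3*x^2*y - 2*y^2*z - 2*y*z^2 + 2*z^3 - 3*y

(a) Degree: a generic line meets the surface in up to 3 points, so deg p = 3.
(b) Reading off the gridlines: it crosses the z-axis at the gridline z = 0; it meets the y-axis at y = 0 (among the integer gridlines); the visible x-axis segment lies entirely on the surface.
(c) These observations pin down the coefficients.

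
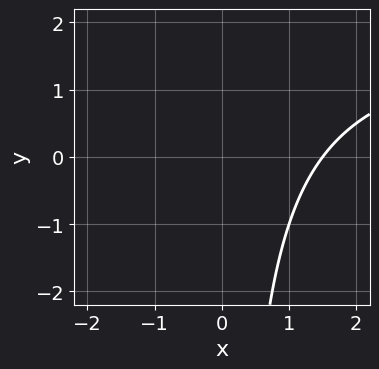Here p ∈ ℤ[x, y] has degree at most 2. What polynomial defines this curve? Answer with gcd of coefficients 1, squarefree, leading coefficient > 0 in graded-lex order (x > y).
First, the degree is 2 — a generic line meets the curve in up to 2 points.
Next, against the integer gridlines: it misses every integer gridline on the y-axis.
Finally, together with the visible shape, these determine p as stated.

x*y - 2*x + 3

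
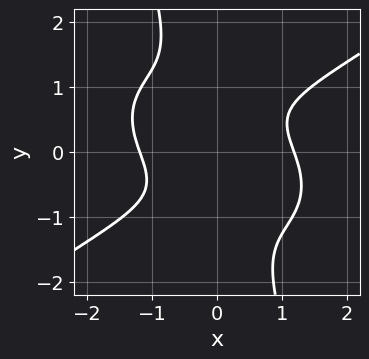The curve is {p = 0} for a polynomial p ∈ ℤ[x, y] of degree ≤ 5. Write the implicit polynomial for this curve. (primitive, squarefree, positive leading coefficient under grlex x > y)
The degree is 4 — the shape is more complex than any degree-3 curve.
From the axis intercepts and sections: it misses every integer gridline on the y-axis.
Solving for integer coefficients yields p as stated.

x^4 - 3*x*y^3 - y^4 + 2*x*y - 2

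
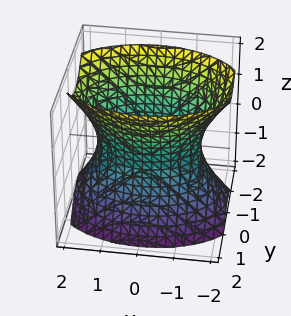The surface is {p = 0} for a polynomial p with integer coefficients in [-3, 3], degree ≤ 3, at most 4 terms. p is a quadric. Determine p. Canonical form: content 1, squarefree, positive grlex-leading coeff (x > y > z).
x^2 + 2*y^2 - z^2 - 2

First, deg p = 2. One connected sheet with a waist; a quadric.
Next, symmetries: it's symmetric under y → −y, forcing even powers of y; mirror symmetry x ↦ −x ⇒ only even powers of x; mirror symmetry z ↦ −z ⇒ only even powers of z.
Next, observable constraints: it misses every integer gridline on the z-axis; among the integer gridlines, it crosses the y-axis at y ∈ {-1, 1}.
Finally, these observations pin down the coefficients.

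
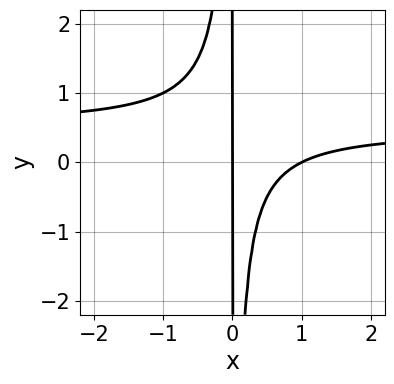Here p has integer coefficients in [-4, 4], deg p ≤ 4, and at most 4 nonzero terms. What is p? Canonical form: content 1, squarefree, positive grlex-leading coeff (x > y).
2*x^2*y - x^2 + x

1. The degree is 3 — a generic line meets the curve in up to 3 points.
2. Against the integer gridlines: among the integer gridlines, it crosses the x-axis at x ∈ {0, 1}; the visible y-axis segment lies entirely on the curve.
3. These observations pin down the coefficients.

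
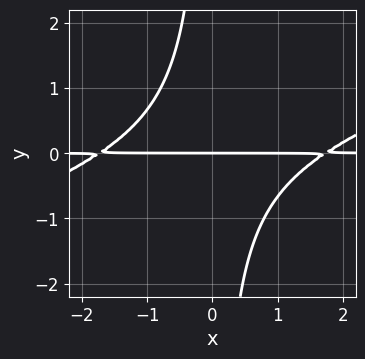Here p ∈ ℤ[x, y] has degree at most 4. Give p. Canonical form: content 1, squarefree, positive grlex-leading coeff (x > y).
1. deg p = 3. The shape is more complex than any degree-2 curve.
2. Reading off the gridlines: the visible x-axis segment lies entirely on the curve; it meets the y-axis at y = 0 (among the integer gridlines).
3. Solving for integer coefficients yields p as stated.

x^2*y - 3*x*y^2 - 3*y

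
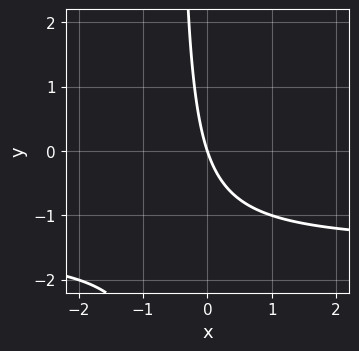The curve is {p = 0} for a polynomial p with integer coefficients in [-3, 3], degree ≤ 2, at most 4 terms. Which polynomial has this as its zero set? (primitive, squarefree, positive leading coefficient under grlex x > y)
Degree: no degree-1 curve has this shape, so deg p = 2.
Checking where it meets the axes: one y-axis crossing is at y = 0; one x-axis crossing is at x = 0.
These observations pin down the coefficients.

2*x*y + 3*x + y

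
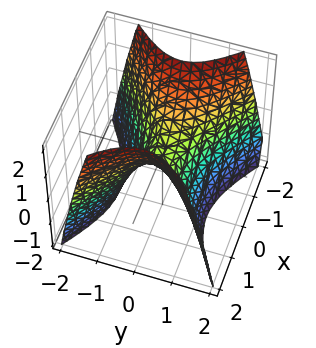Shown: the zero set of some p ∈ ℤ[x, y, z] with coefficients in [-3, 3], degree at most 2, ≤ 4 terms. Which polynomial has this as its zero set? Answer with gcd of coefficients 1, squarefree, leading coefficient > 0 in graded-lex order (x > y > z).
2*x^2 - 3*y^2 - 2*z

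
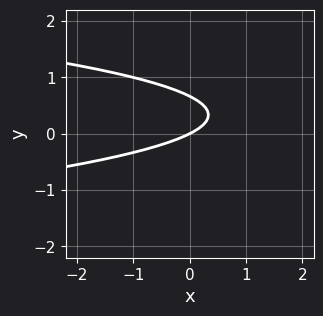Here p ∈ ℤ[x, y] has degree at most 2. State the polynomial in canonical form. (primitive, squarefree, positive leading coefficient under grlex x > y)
1. deg p = 2. A generic line meets the curve in up to 2 points.
2. From the axis intercepts and sections: one y-axis crossing is at y = 0; it meets the x-axis at x = 0 (among the integer gridlines).
3. Assembling these constraints gives the stated polynomial.

3*y^2 + x - 2*y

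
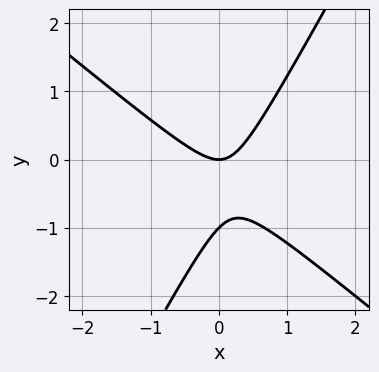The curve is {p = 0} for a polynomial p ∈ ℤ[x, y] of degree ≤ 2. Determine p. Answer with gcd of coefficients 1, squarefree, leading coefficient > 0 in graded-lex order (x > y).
The degree is 2 — the shape is more complex than any degree-1 curve.
Against the integer gridlines: among the integer gridlines, it crosses the y-axis at y ∈ {-1, 0}; one x-axis crossing is at x = 0.
These observations pin down the coefficients.

3*x^2 + 2*x*y - 2*y^2 - 2*y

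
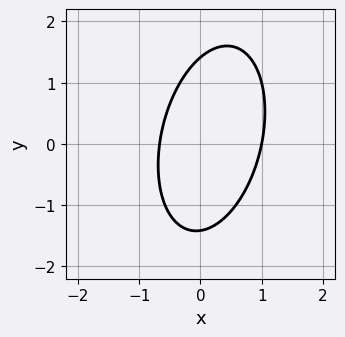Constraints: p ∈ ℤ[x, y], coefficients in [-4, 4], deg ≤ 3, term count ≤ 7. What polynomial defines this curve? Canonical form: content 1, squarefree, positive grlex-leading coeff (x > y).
1. The degree is 2 — the shape is more complex than any degree-1 curve.
2. Against the integer gridlines: it crosses the x-axis at the gridline x = 1.
3. Assembling these constraints gives the stated polynomial.

3*x^2 - x*y + y^2 - x - 2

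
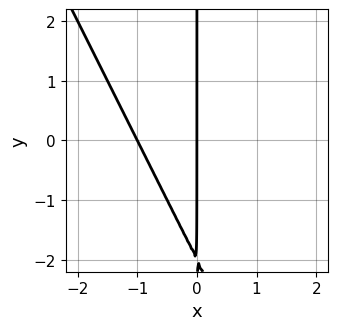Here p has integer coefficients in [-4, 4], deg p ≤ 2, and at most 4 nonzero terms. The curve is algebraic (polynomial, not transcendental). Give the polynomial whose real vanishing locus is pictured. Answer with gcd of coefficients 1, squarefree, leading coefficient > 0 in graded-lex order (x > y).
First, degree: the shape is more complex than any degree-1 curve, so deg p = 2.
Then, from the visible intercepts: among the integer gridlines, it crosses the x-axis at x ∈ {-1, 0}; the visible y-axis segment lies entirely on the curve.
Finally, these observations pin down the coefficients.

2*x^2 + x*y + 2*x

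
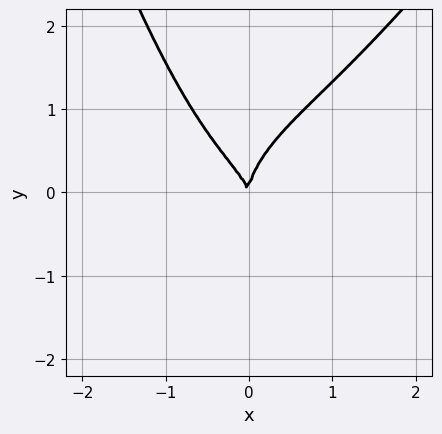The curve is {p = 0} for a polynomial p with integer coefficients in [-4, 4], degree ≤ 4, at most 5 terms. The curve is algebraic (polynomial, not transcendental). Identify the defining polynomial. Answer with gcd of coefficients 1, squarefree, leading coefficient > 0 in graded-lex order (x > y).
3*x^4 - 2*x^3*y - 2*y^3 + 3*x^2 + x*y

(a) The degree is 4 — a generic line meets the curve in up to 4 points.
(b) Observable constraints: it crosses the y-axis at the gridline y = 0; one x-axis crossing is at x = 0.
(c) Fitting integer coefficients to these (and the overall shape) gives p.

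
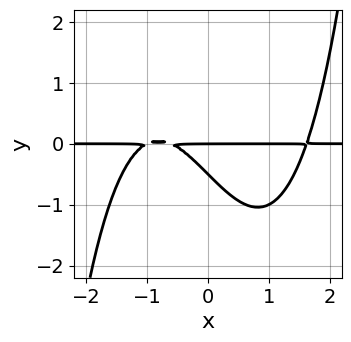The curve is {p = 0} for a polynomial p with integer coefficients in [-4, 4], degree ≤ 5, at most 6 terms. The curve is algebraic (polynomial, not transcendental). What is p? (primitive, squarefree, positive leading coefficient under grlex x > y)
x^3*y - 2*x*y - 2*y^2 - y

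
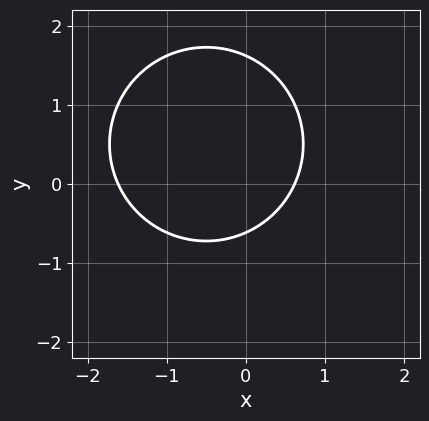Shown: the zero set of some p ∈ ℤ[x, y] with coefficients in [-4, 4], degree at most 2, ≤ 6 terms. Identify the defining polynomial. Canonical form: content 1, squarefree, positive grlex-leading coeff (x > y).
x^2 + y^2 + x - y - 1

The degree is 2 — a generic line meets the curve in up to 2 points.
Putting this together gives p.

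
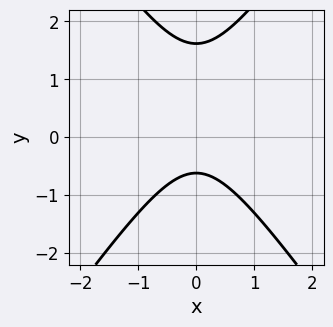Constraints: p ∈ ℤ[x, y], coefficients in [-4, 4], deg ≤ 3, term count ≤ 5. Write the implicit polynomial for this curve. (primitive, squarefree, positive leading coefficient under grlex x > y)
deg p = 2.
Symmetries: it's symmetric under x → −x, forcing even powers of x.
From the visible intercepts: it misses every integer gridline on the x-axis.
Putting this together gives p.

2*x^2 - y^2 + y + 1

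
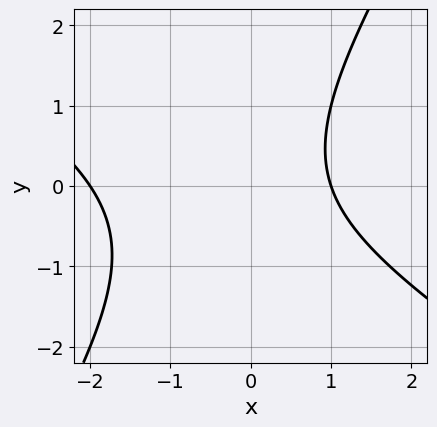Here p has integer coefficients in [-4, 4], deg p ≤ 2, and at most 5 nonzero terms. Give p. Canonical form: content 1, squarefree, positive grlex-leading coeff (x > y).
x^2 + x*y - y^2 + x - 2

(a) The degree is 2 — no degree-1 curve has this shape.
(b) Against the integer gridlines: the curve avoids every integer y-axis point in the box; among the integer gridlines, it crosses the x-axis at x ∈ {-2, 1}.
(c) Matching integer coefficients to the picture gives p.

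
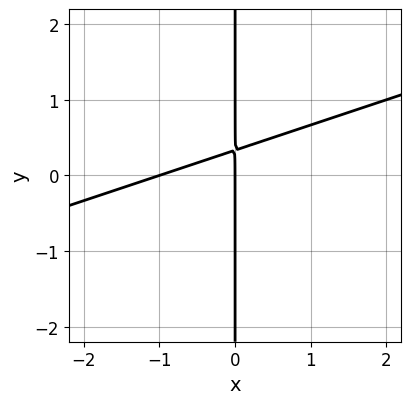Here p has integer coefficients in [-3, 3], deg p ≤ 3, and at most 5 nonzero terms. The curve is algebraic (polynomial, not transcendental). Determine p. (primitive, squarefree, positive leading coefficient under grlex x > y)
x^2 - 3*x*y + x

First, the degree is 2 — a generic line meets the curve in up to 2 points.
Next, from the axis intercepts and sections: among the integer gridlines, it crosses the x-axis at x ∈ {-1, 0}; the visible y-axis segment lies entirely on the curve.
Finally, fitting integer coefficients to these (and the overall shape) gives p.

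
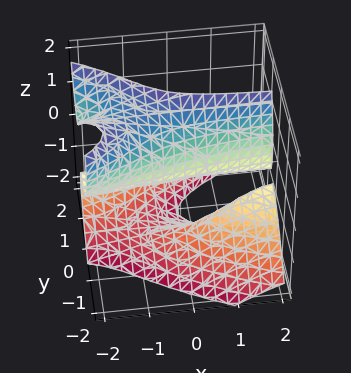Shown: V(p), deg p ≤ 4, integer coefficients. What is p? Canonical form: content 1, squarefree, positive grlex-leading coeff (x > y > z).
(a) deg p = 3.
(b) Reading off the gridlines: it meets the y-axis at y = 0 (among the integer gridlines); the visible x-axis segment lies entirely on the surface; it meets the z-axis at z = 0 (among the integer gridlines).
(c) Assembling these constraints gives the stated polynomial.

3*x*y*z + 3*y^3 - z^3 + 3*y*z + 3*z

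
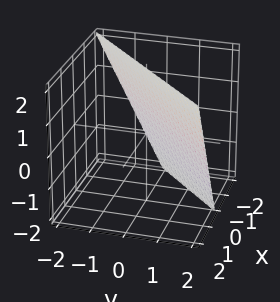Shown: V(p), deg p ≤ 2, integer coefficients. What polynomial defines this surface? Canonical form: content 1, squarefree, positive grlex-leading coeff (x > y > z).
The degree is 1 — the surface is flat (a plane).
From the visible intercepts: it crosses the x-axis at the gridline x = -1; it meets the z-axis at z = 2 (among the integer gridlines); it crosses the y-axis at the gridline y = 1.
Assembling these constraints gives the stated polynomial.

2*x - 2*y - z + 2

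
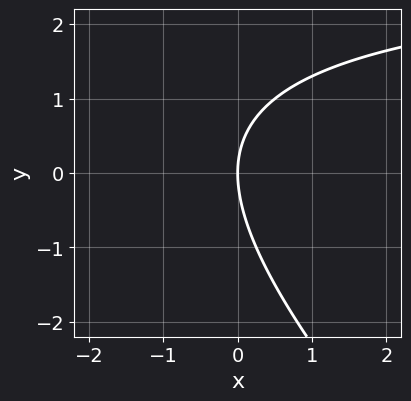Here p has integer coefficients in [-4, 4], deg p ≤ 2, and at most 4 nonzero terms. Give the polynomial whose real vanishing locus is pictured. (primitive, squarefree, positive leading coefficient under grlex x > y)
x*y + y^2 - 3*x

1. Degree: the shape is more complex than any degree-1 curve, so deg p = 2.
2. From the axis intercepts and sections: one y-axis crossing is at y = 0; it meets the x-axis at x = 0 (among the integer gridlines).
3. Solving for integer coefficients yields p as stated.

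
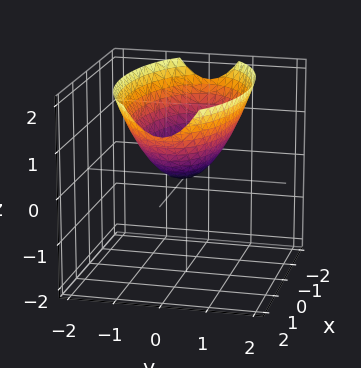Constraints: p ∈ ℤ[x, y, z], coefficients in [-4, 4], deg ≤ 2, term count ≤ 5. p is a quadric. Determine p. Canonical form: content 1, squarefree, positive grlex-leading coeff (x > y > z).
Degree: a single bowl opening along one axis; a quadric, so deg p = 2.
Symmetries: it's symmetric under x → −x, forcing even powers of x; mirror symmetry y ↦ −y ⇒ only even powers of y.
Checking where it meets the axes: it crosses the x-axis at the gridline x = 0; one y-axis crossing is at y = 0.
Assembling these constraints gives the stated polynomial.

x^2 + 3*y^2 - 3*z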